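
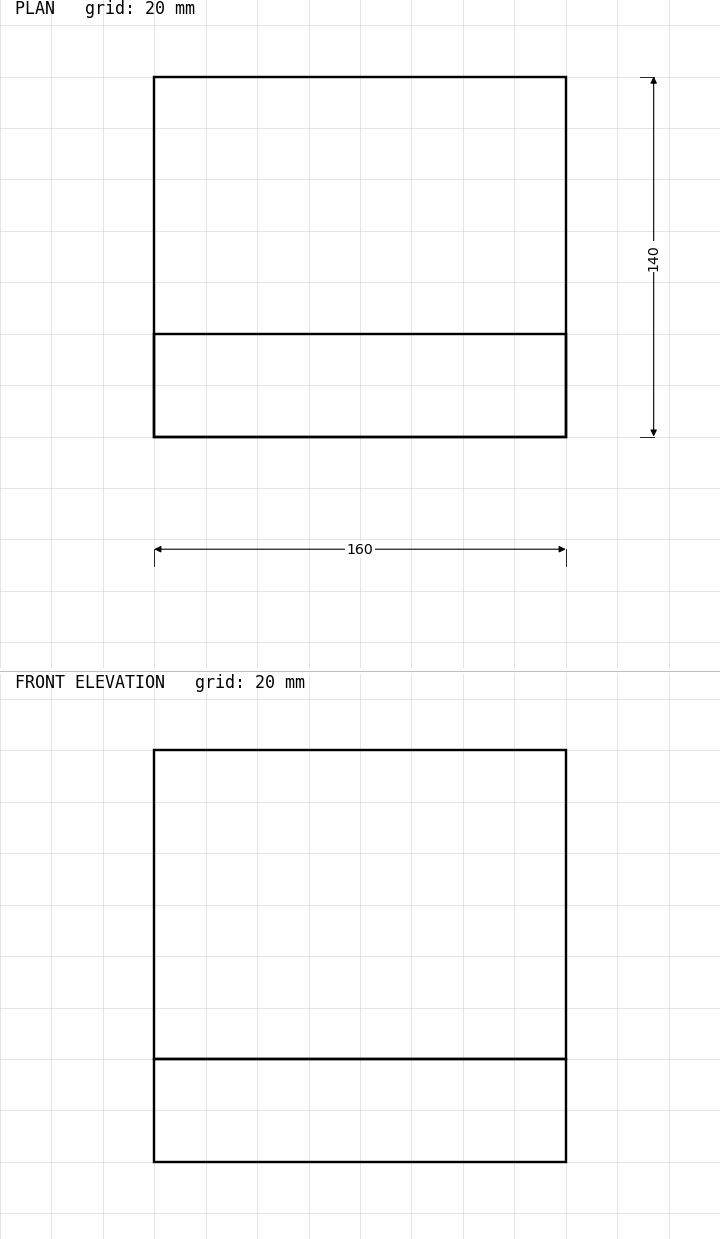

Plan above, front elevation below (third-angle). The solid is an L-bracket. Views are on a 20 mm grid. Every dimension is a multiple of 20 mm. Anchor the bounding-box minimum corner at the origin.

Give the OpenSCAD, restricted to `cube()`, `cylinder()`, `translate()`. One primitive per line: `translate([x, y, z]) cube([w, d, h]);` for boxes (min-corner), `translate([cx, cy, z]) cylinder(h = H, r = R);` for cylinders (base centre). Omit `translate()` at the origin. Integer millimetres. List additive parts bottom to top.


cube([160, 140, 40]);
translate([0, 0, 40]) cube([160, 40, 120]);


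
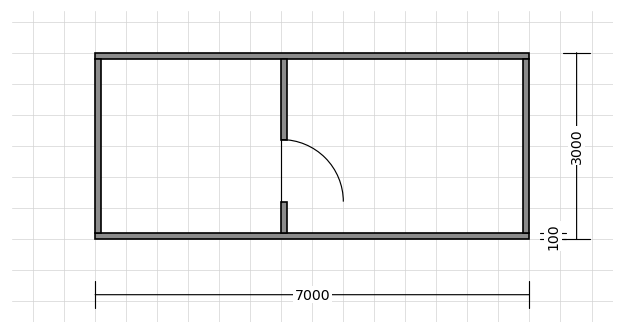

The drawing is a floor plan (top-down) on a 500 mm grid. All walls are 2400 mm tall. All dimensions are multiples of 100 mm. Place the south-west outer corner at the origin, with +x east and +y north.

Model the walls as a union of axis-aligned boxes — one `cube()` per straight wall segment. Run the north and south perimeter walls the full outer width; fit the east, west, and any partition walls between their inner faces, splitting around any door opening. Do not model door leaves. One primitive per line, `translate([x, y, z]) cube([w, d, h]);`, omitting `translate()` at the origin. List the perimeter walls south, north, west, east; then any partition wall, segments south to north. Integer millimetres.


cube([7000, 100, 2400]);
translate([0, 2900, 0]) cube([7000, 100, 2400]);
translate([0, 100, 0]) cube([100, 2800, 2400]);
translate([6900, 100, 0]) cube([100, 2800, 2400]);
translate([3000, 100, 0]) cube([100, 500, 2400]);
translate([3000, 1600, 0]) cube([100, 1300, 2400]);


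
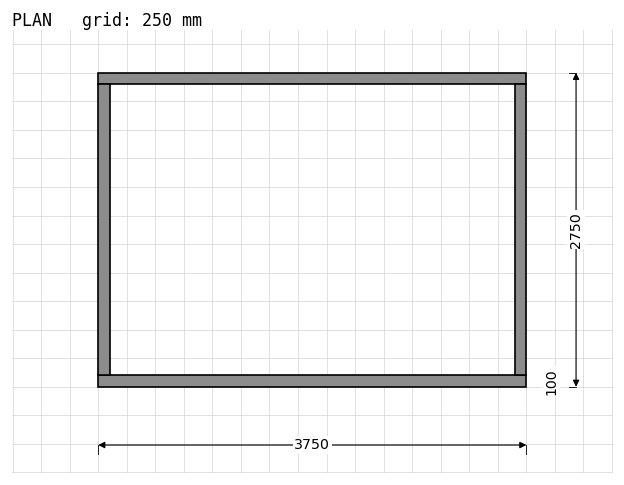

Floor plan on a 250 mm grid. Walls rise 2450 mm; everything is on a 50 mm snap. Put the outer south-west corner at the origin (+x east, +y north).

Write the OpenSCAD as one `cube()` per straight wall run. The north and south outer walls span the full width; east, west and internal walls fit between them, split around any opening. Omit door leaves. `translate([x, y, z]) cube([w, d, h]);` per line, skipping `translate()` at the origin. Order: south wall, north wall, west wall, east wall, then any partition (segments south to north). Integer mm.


cube([3750, 100, 2450]);
translate([0, 2650, 0]) cube([3750, 100, 2450]);
translate([0, 100, 0]) cube([100, 2550, 2450]);
translate([3650, 100, 0]) cube([100, 2550, 2450]);


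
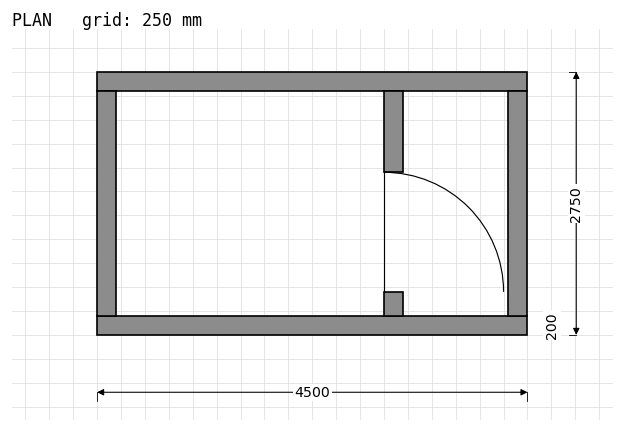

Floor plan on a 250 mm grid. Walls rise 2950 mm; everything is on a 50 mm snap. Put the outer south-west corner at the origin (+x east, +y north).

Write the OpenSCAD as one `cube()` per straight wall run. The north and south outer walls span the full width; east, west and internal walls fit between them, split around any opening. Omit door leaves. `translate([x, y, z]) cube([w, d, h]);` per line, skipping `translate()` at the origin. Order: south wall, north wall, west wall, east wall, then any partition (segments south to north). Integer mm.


cube([4500, 200, 2950]);
translate([0, 2550, 0]) cube([4500, 200, 2950]);
translate([0, 200, 0]) cube([200, 2350, 2950]);
translate([4300, 200, 0]) cube([200, 2350, 2950]);
translate([3000, 200, 0]) cube([200, 250, 2950]);
translate([3000, 1700, 0]) cube([200, 850, 2950]);


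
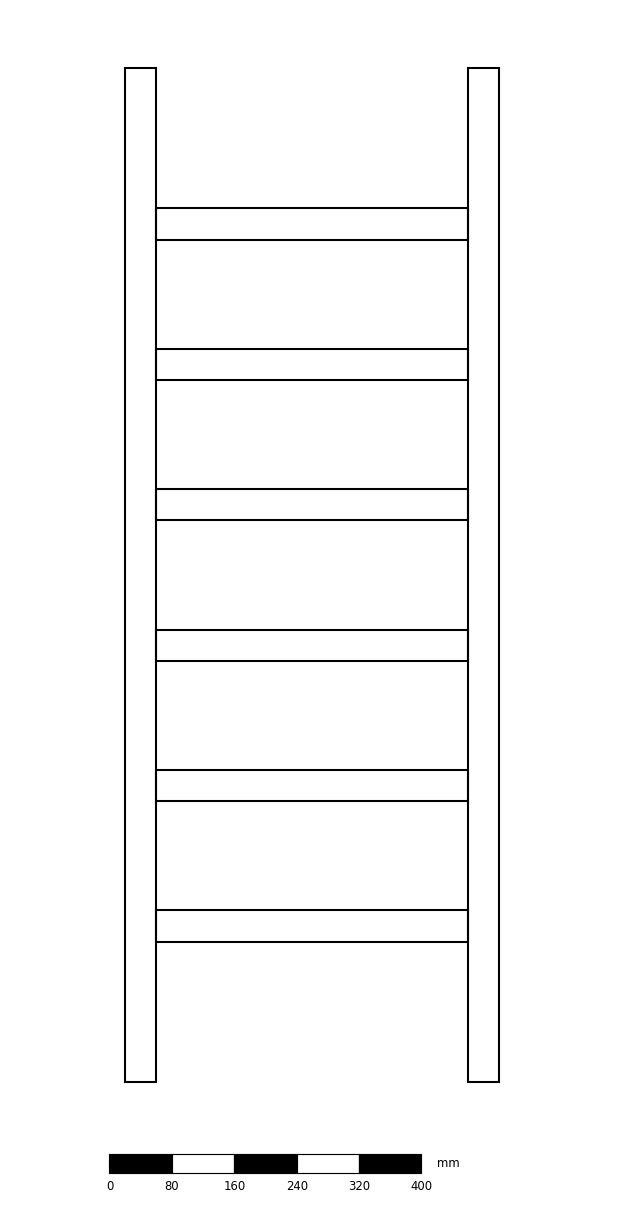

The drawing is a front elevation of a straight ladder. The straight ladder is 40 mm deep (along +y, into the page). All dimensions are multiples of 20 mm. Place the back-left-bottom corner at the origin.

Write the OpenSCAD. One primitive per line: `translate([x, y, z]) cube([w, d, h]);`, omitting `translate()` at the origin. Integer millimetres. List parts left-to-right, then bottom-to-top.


cube([40, 40, 1300]);
translate([40, 0, 180]) cube([400, 40, 40]);
translate([40, 0, 360]) cube([400, 40, 40]);
translate([40, 0, 540]) cube([400, 40, 40]);
translate([40, 0, 720]) cube([400, 40, 40]);
translate([40, 0, 900]) cube([400, 40, 40]);
translate([40, 0, 1080]) cube([400, 40, 40]);
translate([440, 0, 0]) cube([40, 40, 1300]);


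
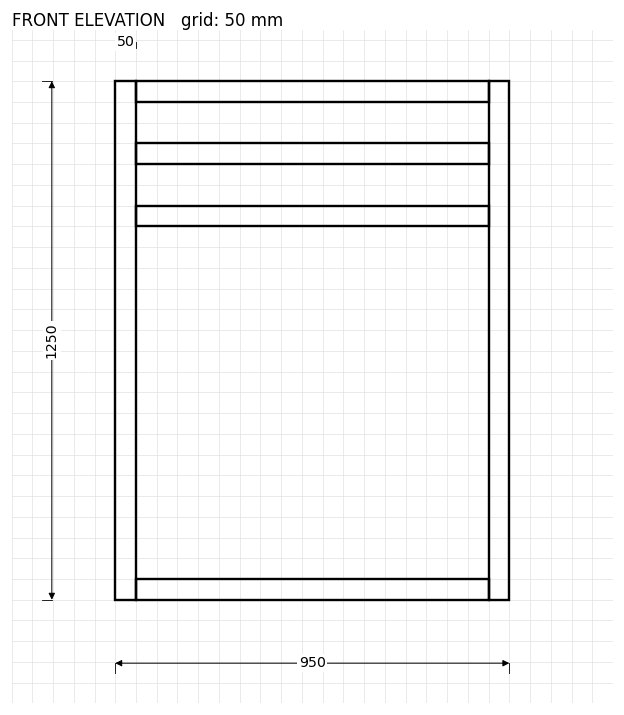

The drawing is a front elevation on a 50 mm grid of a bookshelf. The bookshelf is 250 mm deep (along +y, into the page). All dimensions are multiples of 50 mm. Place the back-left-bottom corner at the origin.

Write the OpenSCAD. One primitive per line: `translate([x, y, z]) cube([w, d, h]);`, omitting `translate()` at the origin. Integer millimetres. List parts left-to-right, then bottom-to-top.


cube([50, 250, 1250]);
translate([50, 0, 0]) cube([850, 250, 50]);
translate([50, 0, 900]) cube([850, 250, 50]);
translate([50, 0, 1050]) cube([850, 250, 50]);
translate([50, 0, 1200]) cube([850, 250, 50]);
translate([900, 0, 0]) cube([50, 250, 1250]);


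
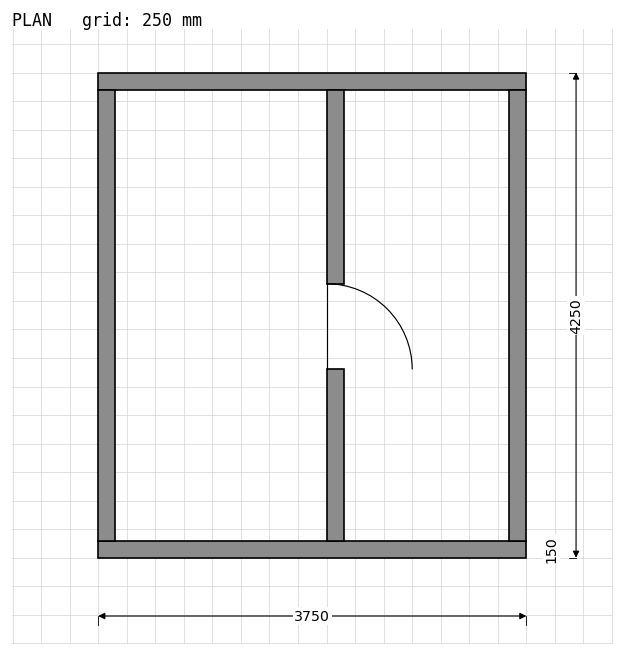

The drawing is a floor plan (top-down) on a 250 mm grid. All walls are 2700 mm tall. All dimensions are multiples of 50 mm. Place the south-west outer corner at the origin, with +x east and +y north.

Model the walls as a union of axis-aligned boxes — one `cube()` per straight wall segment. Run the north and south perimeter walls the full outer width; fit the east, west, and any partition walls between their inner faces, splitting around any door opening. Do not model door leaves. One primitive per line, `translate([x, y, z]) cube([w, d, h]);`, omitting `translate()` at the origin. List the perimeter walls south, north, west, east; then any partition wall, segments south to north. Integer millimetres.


cube([3750, 150, 2700]);
translate([0, 4100, 0]) cube([3750, 150, 2700]);
translate([0, 150, 0]) cube([150, 3950, 2700]);
translate([3600, 150, 0]) cube([150, 3950, 2700]);
translate([2000, 150, 0]) cube([150, 1500, 2700]);
translate([2000, 2400, 0]) cube([150, 1700, 2700]);


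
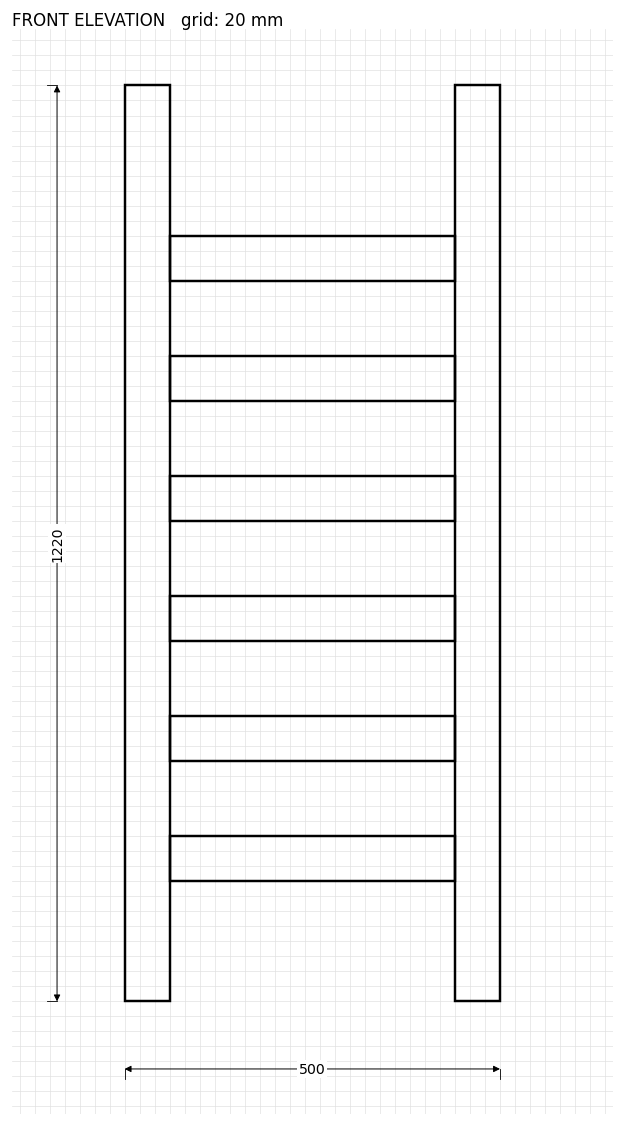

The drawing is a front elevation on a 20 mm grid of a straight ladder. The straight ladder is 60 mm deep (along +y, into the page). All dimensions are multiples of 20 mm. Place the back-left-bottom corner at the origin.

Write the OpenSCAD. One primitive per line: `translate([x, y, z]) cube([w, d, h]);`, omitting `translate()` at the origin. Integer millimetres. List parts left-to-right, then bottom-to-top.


cube([60, 60, 1220]);
translate([60, 0, 160]) cube([380, 60, 60]);
translate([60, 0, 320]) cube([380, 60, 60]);
translate([60, 0, 480]) cube([380, 60, 60]);
translate([60, 0, 640]) cube([380, 60, 60]);
translate([60, 0, 800]) cube([380, 60, 60]);
translate([60, 0, 960]) cube([380, 60, 60]);
translate([440, 0, 0]) cube([60, 60, 1220]);


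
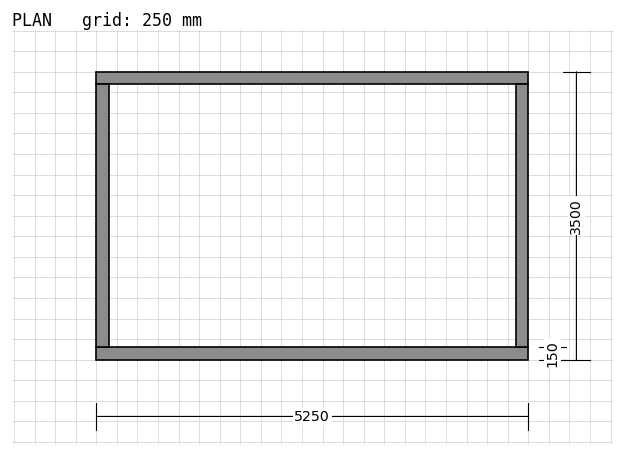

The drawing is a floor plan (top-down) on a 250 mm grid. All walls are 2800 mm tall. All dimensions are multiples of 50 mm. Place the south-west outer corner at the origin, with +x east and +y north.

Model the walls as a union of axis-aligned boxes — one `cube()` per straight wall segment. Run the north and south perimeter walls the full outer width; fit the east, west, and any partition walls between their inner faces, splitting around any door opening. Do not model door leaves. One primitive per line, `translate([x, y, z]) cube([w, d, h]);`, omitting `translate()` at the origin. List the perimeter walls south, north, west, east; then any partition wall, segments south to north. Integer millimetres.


cube([5250, 150, 2800]);
translate([0, 3350, 0]) cube([5250, 150, 2800]);
translate([0, 150, 0]) cube([150, 3200, 2800]);
translate([5100, 150, 0]) cube([150, 3200, 2800]);


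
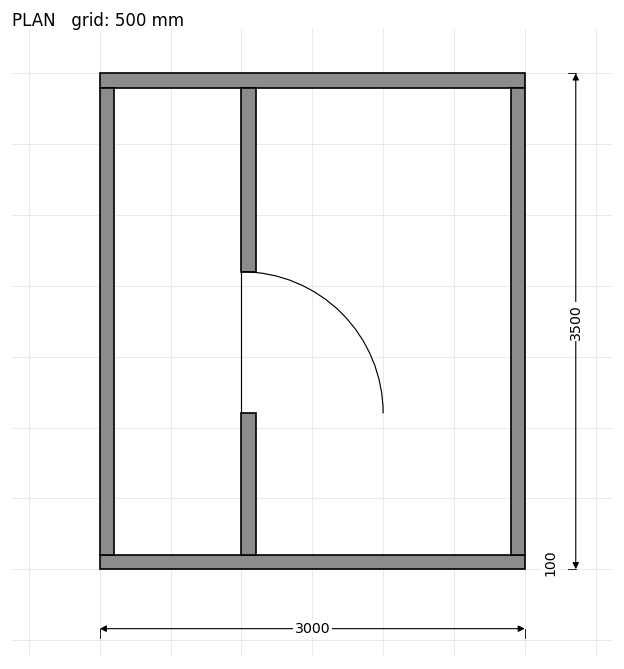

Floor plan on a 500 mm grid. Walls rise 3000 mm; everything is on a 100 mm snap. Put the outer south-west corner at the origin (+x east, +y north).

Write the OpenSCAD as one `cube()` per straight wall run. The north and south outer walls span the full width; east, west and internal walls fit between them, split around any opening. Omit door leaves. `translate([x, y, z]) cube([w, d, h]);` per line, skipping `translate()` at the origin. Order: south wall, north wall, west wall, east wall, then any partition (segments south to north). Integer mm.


cube([3000, 100, 3000]);
translate([0, 3400, 0]) cube([3000, 100, 3000]);
translate([0, 100, 0]) cube([100, 3300, 3000]);
translate([2900, 100, 0]) cube([100, 3300, 3000]);
translate([1000, 100, 0]) cube([100, 1000, 3000]);
translate([1000, 2100, 0]) cube([100, 1300, 3000]);


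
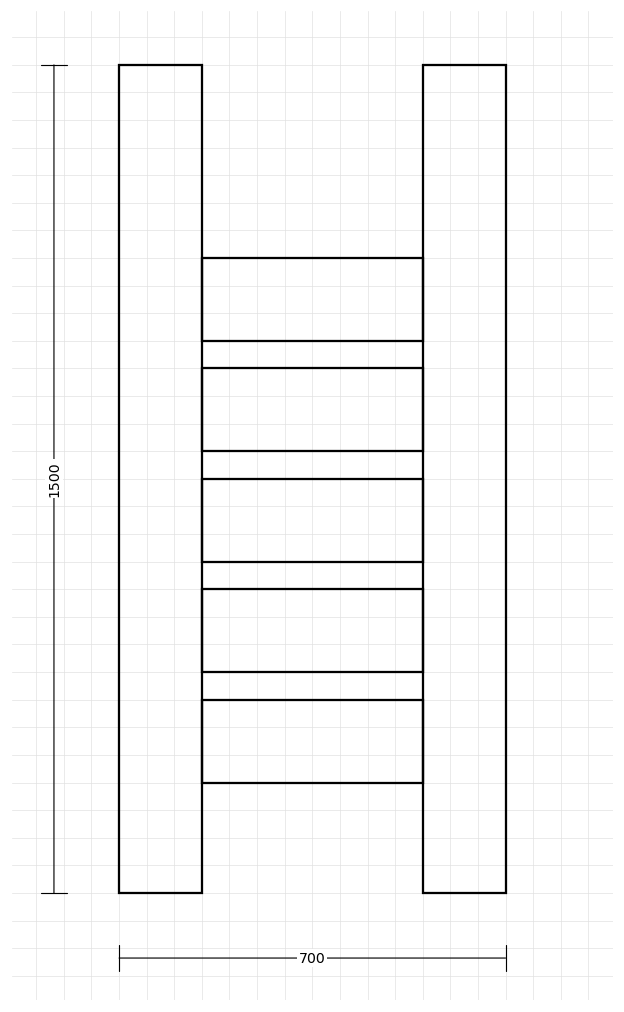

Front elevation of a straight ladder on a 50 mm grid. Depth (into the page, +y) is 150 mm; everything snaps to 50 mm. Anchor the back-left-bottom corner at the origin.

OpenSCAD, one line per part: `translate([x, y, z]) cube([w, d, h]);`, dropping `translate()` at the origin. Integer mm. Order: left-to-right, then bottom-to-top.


cube([150, 150, 1500]);
translate([150, 0, 200]) cube([400, 150, 150]);
translate([150, 0, 400]) cube([400, 150, 150]);
translate([150, 0, 600]) cube([400, 150, 150]);
translate([150, 0, 800]) cube([400, 150, 150]);
translate([150, 0, 1000]) cube([400, 150, 150]);
translate([550, 0, 0]) cube([150, 150, 1500]);


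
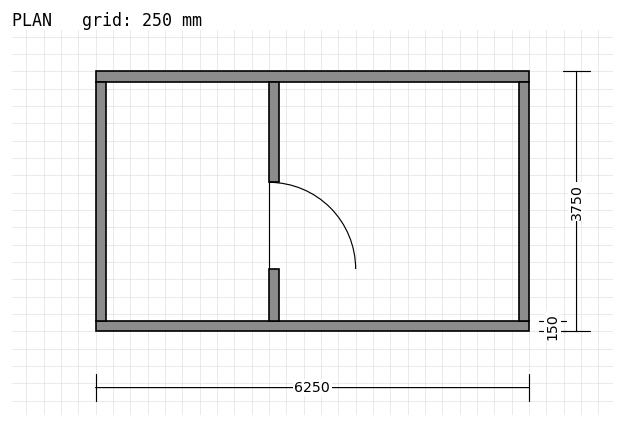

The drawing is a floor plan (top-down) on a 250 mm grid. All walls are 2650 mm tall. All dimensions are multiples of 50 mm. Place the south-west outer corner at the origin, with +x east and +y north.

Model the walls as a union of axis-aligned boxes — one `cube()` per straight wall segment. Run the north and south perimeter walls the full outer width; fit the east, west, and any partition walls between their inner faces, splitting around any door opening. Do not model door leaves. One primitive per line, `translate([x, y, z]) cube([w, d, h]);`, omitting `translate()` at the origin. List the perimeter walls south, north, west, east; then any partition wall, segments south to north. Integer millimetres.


cube([6250, 150, 2650]);
translate([0, 3600, 0]) cube([6250, 150, 2650]);
translate([0, 150, 0]) cube([150, 3450, 2650]);
translate([6100, 150, 0]) cube([150, 3450, 2650]);
translate([2500, 150, 0]) cube([150, 750, 2650]);
translate([2500, 2150, 0]) cube([150, 1450, 2650]);


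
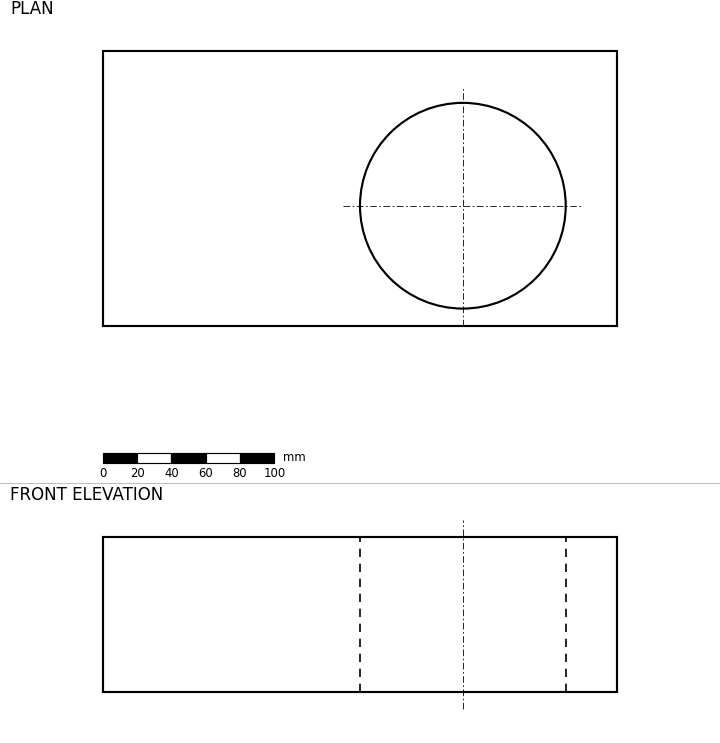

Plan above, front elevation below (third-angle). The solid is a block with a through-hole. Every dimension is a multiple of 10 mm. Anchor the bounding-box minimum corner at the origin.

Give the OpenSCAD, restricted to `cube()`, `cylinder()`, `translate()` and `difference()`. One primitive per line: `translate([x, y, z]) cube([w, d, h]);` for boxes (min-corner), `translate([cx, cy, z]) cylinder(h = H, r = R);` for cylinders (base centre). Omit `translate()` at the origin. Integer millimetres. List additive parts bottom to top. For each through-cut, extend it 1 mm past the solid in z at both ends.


difference() {
  cube([300, 160, 90]);
  translate([210, 70, -1]) cylinder(h = 92, r = 60);
}


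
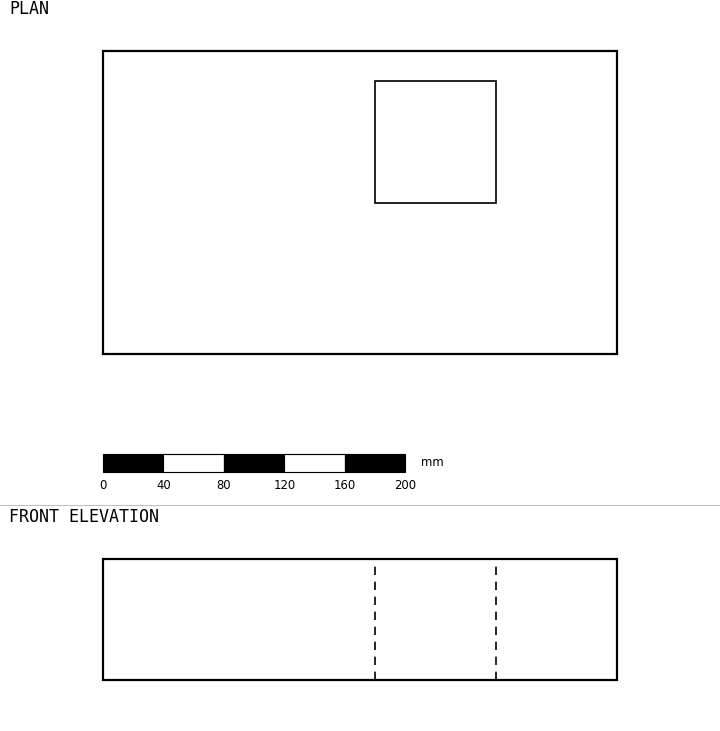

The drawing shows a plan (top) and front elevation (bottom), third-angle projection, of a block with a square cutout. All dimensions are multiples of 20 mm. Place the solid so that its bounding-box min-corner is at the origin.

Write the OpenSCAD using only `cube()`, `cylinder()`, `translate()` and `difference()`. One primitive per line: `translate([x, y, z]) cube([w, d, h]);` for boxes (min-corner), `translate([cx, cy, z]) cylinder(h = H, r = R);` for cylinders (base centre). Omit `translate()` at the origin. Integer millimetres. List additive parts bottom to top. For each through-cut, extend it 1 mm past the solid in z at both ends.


difference() {
  cube([340, 200, 80]);
  translate([180, 100, -1]) cube([80, 80, 82]);
}


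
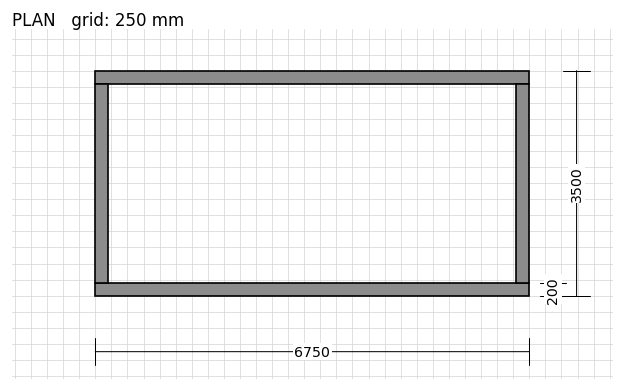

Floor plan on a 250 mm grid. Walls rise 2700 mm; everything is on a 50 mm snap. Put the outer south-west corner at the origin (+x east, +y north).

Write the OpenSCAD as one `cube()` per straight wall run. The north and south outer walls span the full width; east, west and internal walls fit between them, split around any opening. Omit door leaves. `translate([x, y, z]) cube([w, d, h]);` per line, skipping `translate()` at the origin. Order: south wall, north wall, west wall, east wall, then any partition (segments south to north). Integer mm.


cube([6750, 200, 2700]);
translate([0, 3300, 0]) cube([6750, 200, 2700]);
translate([0, 200, 0]) cube([200, 3100, 2700]);
translate([6550, 200, 0]) cube([200, 3100, 2700]);


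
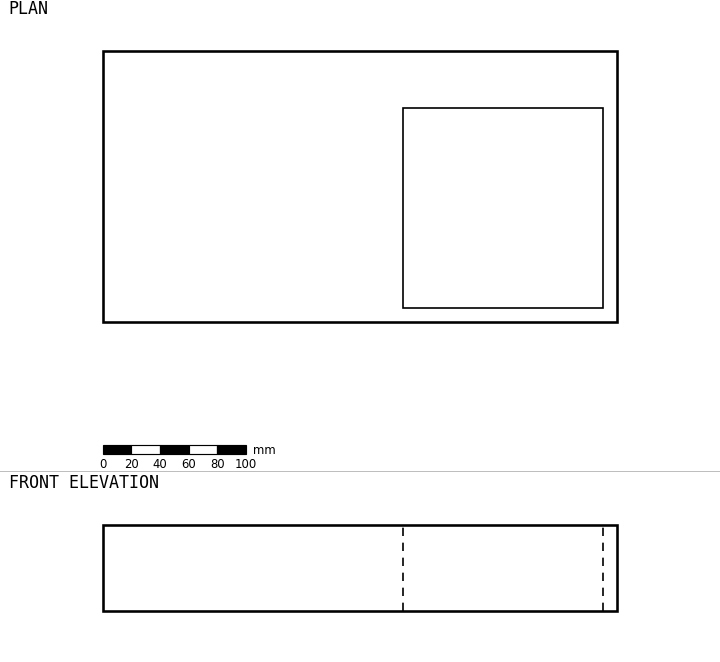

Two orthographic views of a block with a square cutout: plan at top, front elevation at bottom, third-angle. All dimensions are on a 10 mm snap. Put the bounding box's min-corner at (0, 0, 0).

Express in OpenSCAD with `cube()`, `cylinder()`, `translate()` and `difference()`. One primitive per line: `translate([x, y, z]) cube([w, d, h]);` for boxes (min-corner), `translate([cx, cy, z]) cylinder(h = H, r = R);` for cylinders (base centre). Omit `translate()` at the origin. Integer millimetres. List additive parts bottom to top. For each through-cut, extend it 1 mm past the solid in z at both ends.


difference() {
  cube([360, 190, 60]);
  translate([210, 10, -1]) cube([140, 140, 62]);
}


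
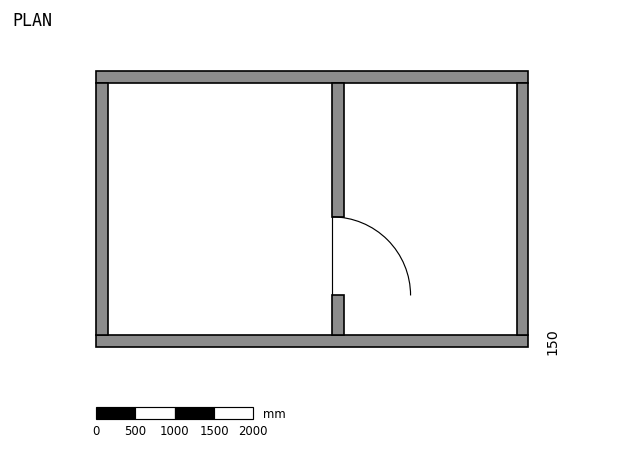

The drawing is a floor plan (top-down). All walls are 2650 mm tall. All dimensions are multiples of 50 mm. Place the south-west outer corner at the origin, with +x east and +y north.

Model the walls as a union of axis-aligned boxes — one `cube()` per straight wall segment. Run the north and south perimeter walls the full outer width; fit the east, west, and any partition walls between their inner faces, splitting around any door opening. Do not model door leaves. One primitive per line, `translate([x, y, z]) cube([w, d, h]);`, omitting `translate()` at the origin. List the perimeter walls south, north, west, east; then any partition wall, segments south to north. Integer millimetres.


cube([5500, 150, 2650]);
translate([0, 3350, 0]) cube([5500, 150, 2650]);
translate([0, 150, 0]) cube([150, 3200, 2650]);
translate([5350, 150, 0]) cube([150, 3200, 2650]);
translate([3000, 150, 0]) cube([150, 500, 2650]);
translate([3000, 1650, 0]) cube([150, 1700, 2650]);


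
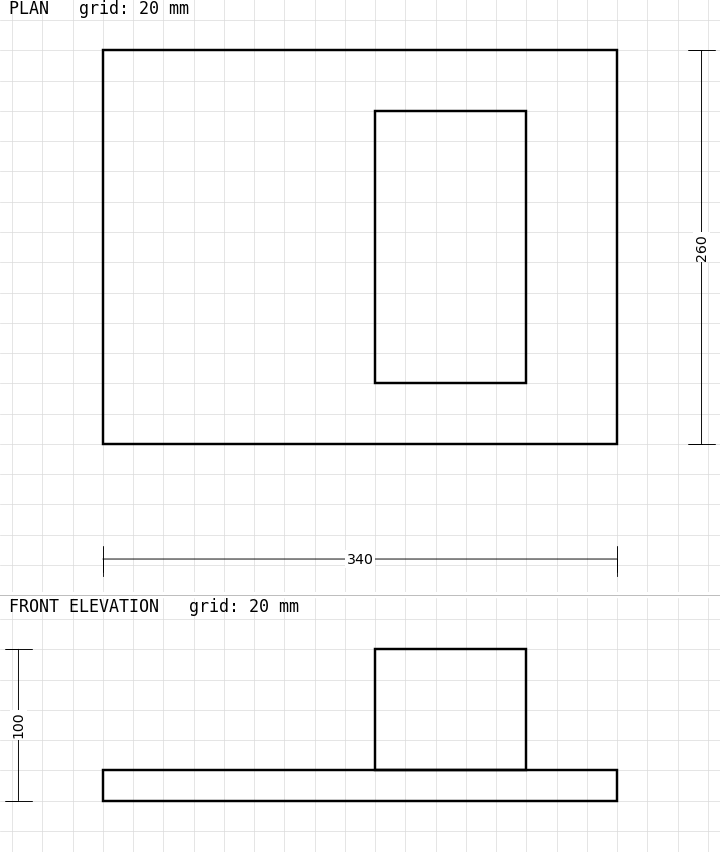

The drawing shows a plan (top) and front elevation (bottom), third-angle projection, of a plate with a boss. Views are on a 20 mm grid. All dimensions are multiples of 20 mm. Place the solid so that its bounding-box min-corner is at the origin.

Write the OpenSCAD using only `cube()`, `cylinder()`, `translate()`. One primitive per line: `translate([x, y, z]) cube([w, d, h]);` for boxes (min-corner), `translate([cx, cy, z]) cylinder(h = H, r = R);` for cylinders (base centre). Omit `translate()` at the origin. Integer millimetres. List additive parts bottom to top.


cube([340, 260, 20]);
translate([180, 40, 20]) cube([100, 180, 80]);


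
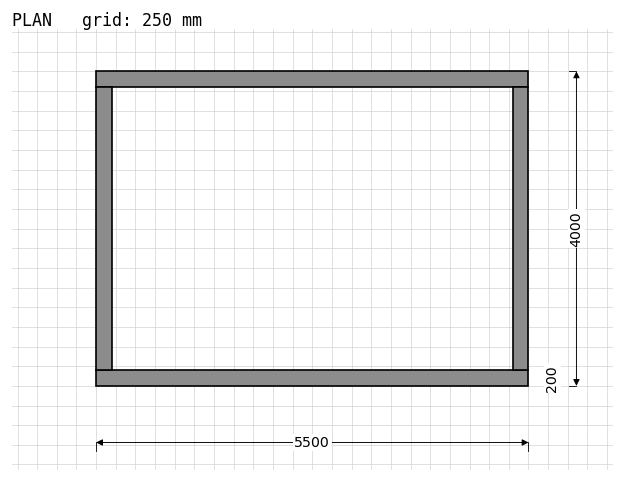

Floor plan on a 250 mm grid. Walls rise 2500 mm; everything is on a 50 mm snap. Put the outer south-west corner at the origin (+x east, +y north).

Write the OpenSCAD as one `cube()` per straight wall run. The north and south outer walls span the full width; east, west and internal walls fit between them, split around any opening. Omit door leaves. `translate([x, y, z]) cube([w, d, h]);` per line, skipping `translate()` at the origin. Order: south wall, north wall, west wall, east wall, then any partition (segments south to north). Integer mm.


cube([5500, 200, 2500]);
translate([0, 3800, 0]) cube([5500, 200, 2500]);
translate([0, 200, 0]) cube([200, 3600, 2500]);
translate([5300, 200, 0]) cube([200, 3600, 2500]);


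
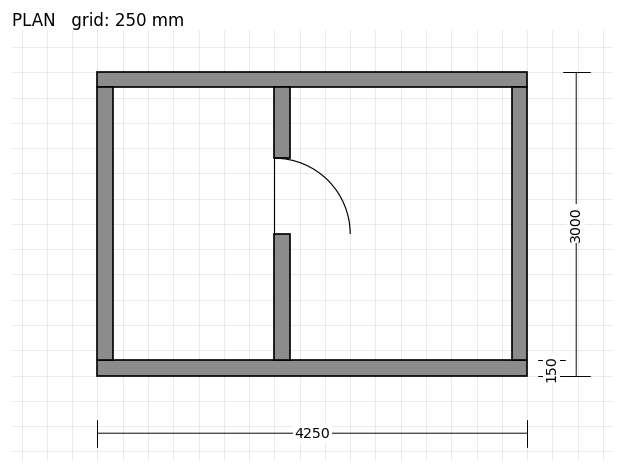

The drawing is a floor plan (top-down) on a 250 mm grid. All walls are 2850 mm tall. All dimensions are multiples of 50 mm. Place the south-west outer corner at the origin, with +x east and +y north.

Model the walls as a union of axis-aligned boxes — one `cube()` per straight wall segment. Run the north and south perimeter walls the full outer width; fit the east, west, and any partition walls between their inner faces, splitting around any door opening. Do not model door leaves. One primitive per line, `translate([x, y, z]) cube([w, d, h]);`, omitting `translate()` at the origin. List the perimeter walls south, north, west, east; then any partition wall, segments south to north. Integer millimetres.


cube([4250, 150, 2850]);
translate([0, 2850, 0]) cube([4250, 150, 2850]);
translate([0, 150, 0]) cube([150, 2700, 2850]);
translate([4100, 150, 0]) cube([150, 2700, 2850]);
translate([1750, 150, 0]) cube([150, 1250, 2850]);
translate([1750, 2150, 0]) cube([150, 700, 2850]);


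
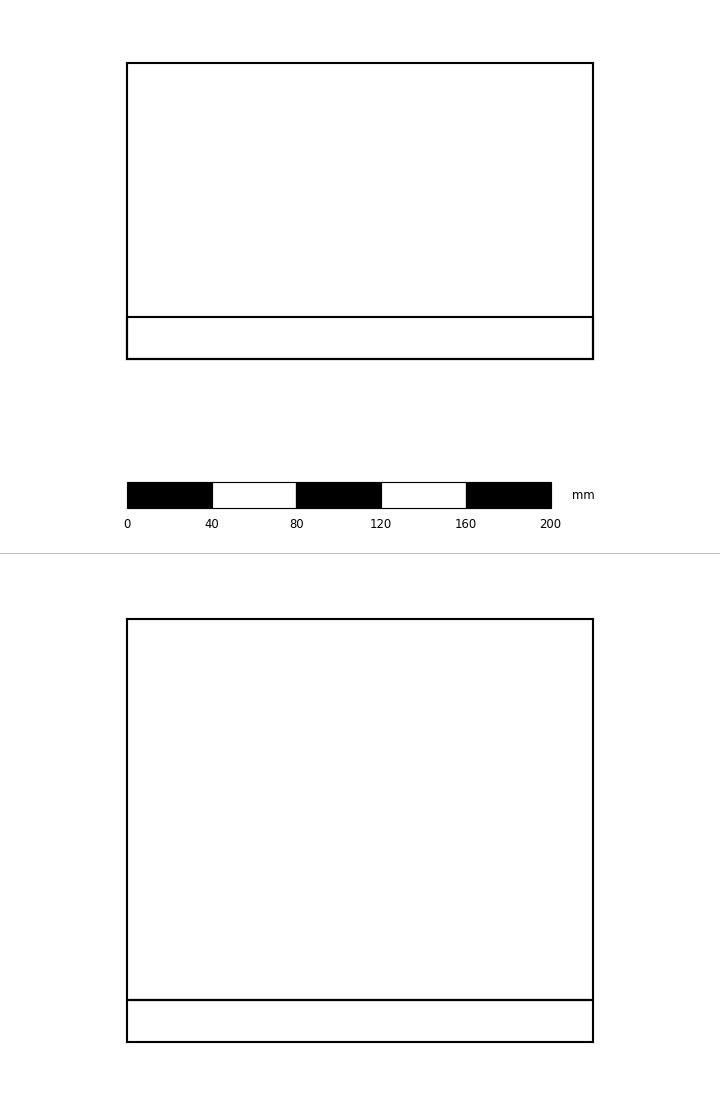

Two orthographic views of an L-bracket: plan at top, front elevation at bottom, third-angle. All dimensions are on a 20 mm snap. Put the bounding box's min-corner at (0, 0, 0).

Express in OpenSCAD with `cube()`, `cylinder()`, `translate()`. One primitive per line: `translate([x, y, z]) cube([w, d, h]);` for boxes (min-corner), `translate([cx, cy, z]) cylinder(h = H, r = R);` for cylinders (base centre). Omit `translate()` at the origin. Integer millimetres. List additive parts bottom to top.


cube([220, 140, 20]);
translate([0, 0, 20]) cube([220, 20, 180]);


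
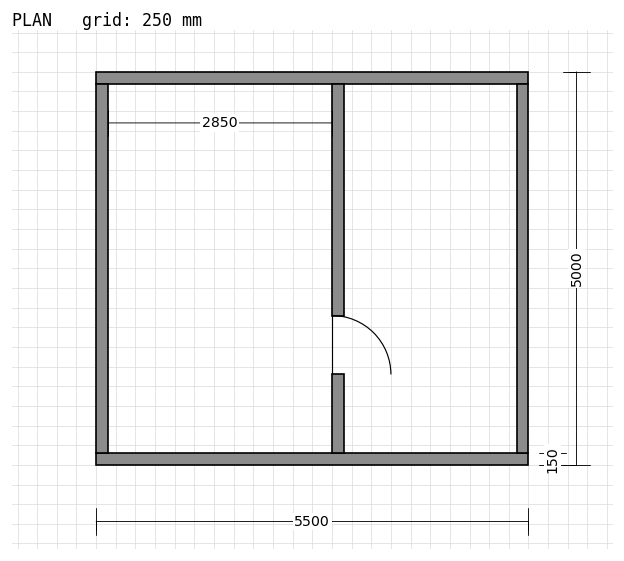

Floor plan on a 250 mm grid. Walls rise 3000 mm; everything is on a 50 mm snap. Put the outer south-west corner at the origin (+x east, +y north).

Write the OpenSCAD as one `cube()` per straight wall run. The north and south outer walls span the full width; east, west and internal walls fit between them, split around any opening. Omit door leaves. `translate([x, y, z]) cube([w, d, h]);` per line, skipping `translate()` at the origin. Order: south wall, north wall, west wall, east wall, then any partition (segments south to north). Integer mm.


cube([5500, 150, 3000]);
translate([0, 4850, 0]) cube([5500, 150, 3000]);
translate([0, 150, 0]) cube([150, 4700, 3000]);
translate([5350, 150, 0]) cube([150, 4700, 3000]);
translate([3000, 150, 0]) cube([150, 1000, 3000]);
translate([3000, 1900, 0]) cube([150, 2950, 3000]);


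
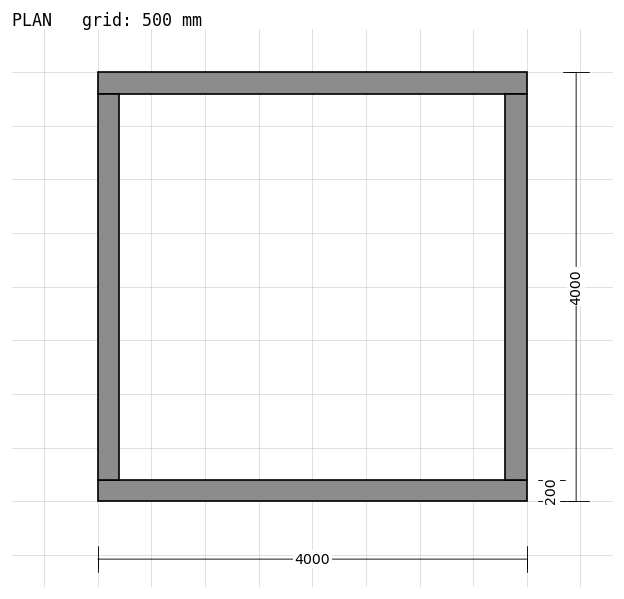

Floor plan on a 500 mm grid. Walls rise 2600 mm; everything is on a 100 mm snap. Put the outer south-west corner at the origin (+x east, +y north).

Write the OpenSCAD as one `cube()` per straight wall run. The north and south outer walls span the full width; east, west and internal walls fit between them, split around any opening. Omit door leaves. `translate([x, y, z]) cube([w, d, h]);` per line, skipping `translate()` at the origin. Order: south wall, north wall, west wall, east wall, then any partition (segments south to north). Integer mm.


cube([4000, 200, 2600]);
translate([0, 3800, 0]) cube([4000, 200, 2600]);
translate([0, 200, 0]) cube([200, 3600, 2600]);
translate([3800, 200, 0]) cube([200, 3600, 2600]);


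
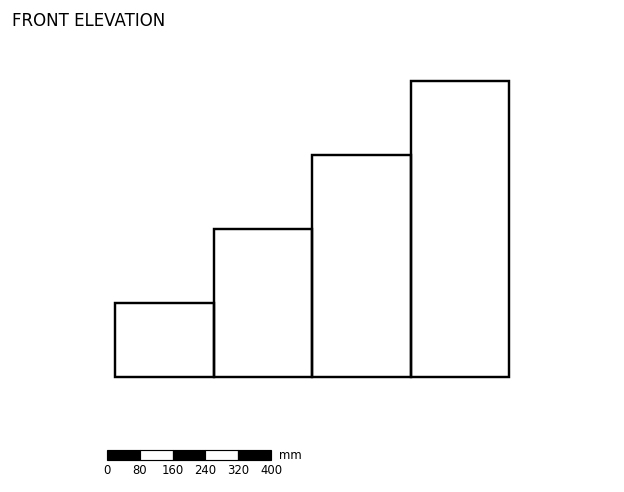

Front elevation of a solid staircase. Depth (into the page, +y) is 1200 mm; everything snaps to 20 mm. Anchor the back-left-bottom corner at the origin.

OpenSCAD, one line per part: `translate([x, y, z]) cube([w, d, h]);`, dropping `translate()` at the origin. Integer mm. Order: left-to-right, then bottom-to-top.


cube([240, 1200, 180]);
translate([240, 0, 0]) cube([240, 1200, 360]);
translate([480, 0, 0]) cube([240, 1200, 540]);
translate([720, 0, 0]) cube([240, 1200, 720]);


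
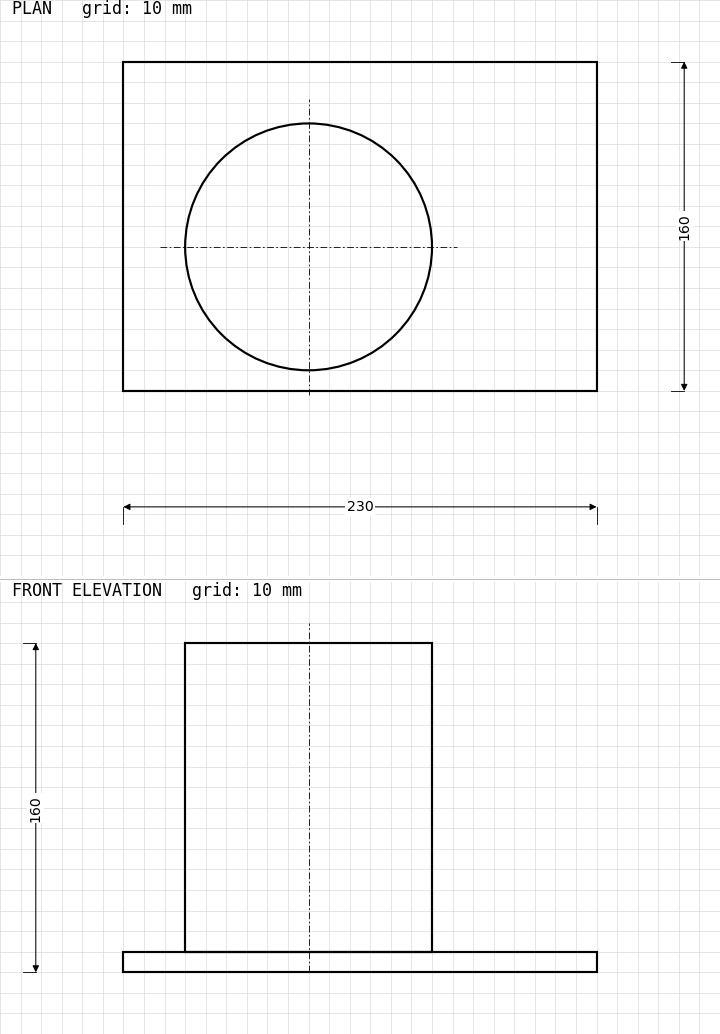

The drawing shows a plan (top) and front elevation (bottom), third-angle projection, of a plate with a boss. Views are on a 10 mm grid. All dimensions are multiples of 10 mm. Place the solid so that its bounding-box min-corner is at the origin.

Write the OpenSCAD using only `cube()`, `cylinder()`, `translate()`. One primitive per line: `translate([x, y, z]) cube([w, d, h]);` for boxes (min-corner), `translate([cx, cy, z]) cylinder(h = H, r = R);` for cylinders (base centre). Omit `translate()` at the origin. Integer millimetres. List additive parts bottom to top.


cube([230, 160, 10]);
translate([90, 70, 10]) cylinder(h = 150, r = 60);


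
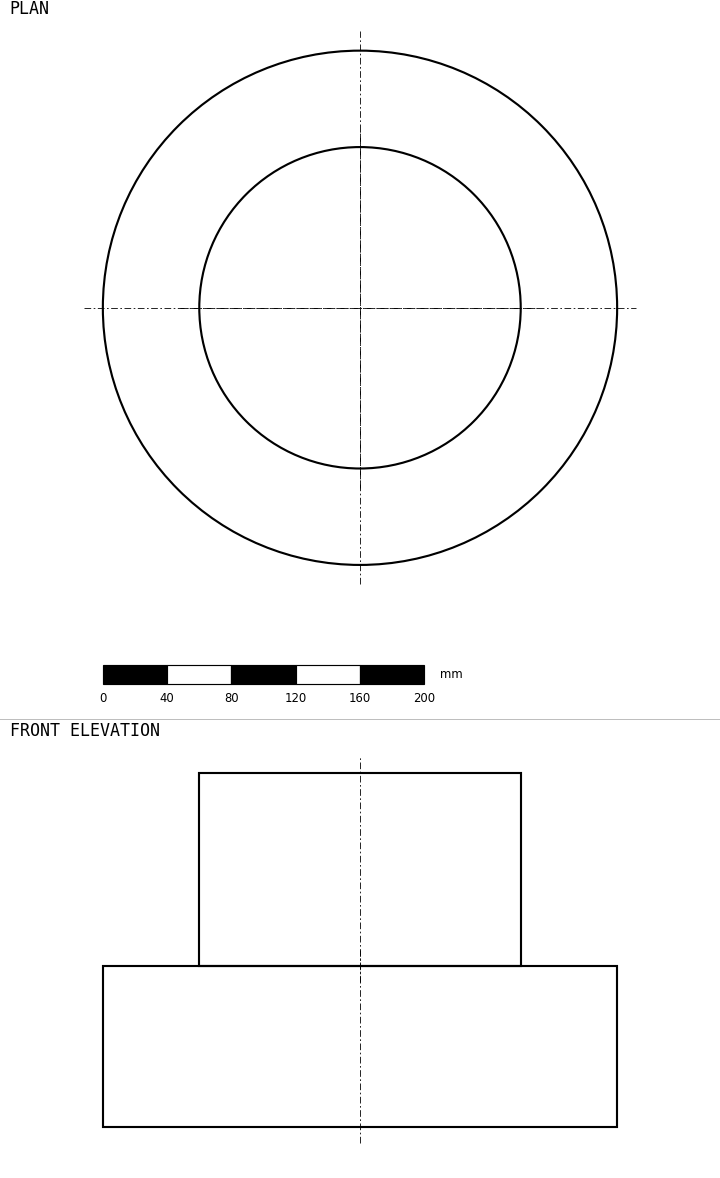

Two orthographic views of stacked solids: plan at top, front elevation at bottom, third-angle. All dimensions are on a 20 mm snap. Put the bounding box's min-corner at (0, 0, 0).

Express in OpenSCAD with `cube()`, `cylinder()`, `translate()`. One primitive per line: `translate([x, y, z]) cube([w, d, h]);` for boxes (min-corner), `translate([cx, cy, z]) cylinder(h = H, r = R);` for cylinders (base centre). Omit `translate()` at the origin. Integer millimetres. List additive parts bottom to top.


translate([160, 160, 0]) cylinder(h = 100, r = 160);
translate([160, 160, 100]) cylinder(h = 120, r = 100);


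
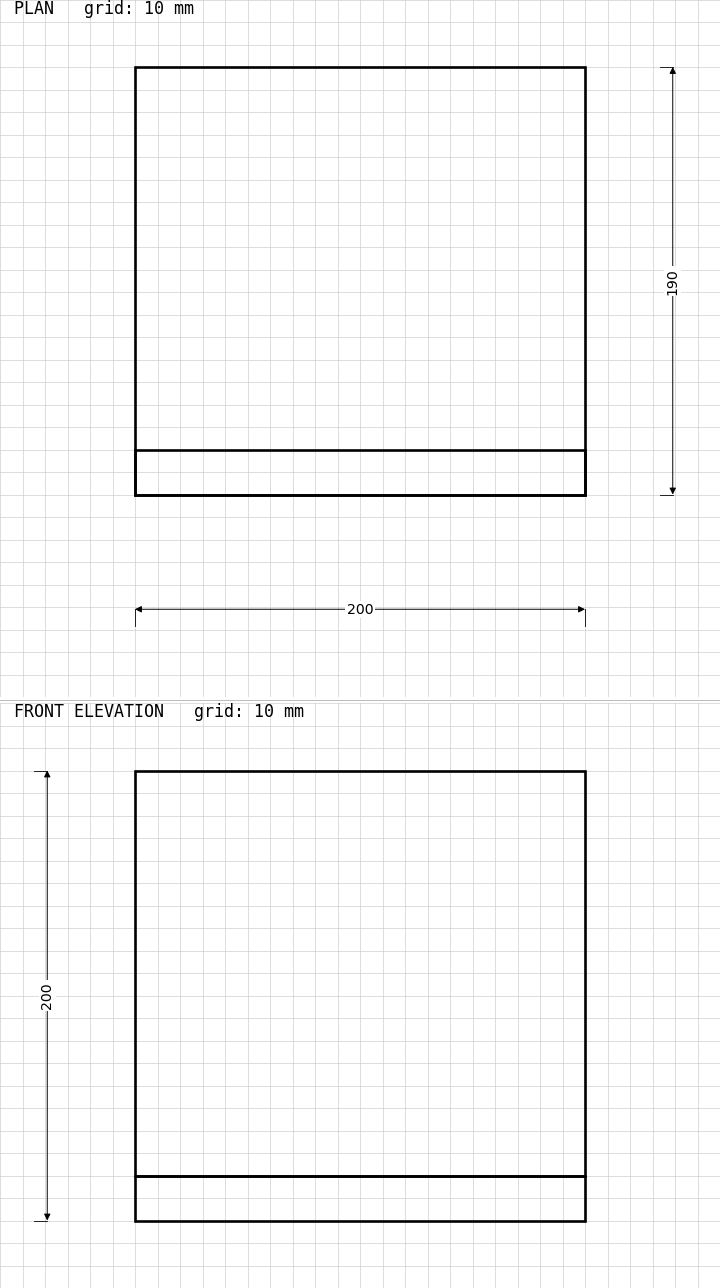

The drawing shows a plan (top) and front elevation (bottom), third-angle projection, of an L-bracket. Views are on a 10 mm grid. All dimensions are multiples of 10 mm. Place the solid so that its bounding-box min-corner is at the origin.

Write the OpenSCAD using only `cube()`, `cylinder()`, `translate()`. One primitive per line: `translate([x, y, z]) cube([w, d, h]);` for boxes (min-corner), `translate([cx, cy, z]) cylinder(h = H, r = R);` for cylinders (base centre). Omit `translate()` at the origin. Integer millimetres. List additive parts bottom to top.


cube([200, 190, 20]);
translate([0, 0, 20]) cube([200, 20, 180]);


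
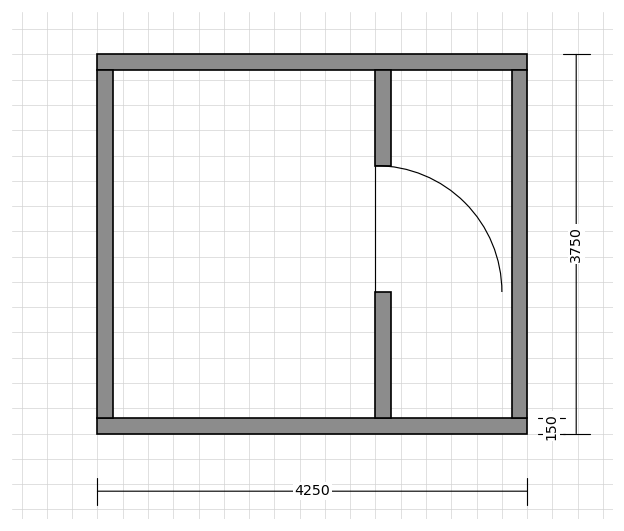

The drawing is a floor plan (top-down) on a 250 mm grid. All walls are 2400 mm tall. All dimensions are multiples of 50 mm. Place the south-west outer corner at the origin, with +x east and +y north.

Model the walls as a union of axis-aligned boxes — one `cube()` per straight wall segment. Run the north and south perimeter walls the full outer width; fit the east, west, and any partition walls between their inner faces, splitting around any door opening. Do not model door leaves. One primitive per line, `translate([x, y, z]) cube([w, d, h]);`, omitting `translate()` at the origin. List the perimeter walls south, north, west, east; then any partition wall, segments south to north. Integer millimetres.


cube([4250, 150, 2400]);
translate([0, 3600, 0]) cube([4250, 150, 2400]);
translate([0, 150, 0]) cube([150, 3450, 2400]);
translate([4100, 150, 0]) cube([150, 3450, 2400]);
translate([2750, 150, 0]) cube([150, 1250, 2400]);
translate([2750, 2650, 0]) cube([150, 950, 2400]);


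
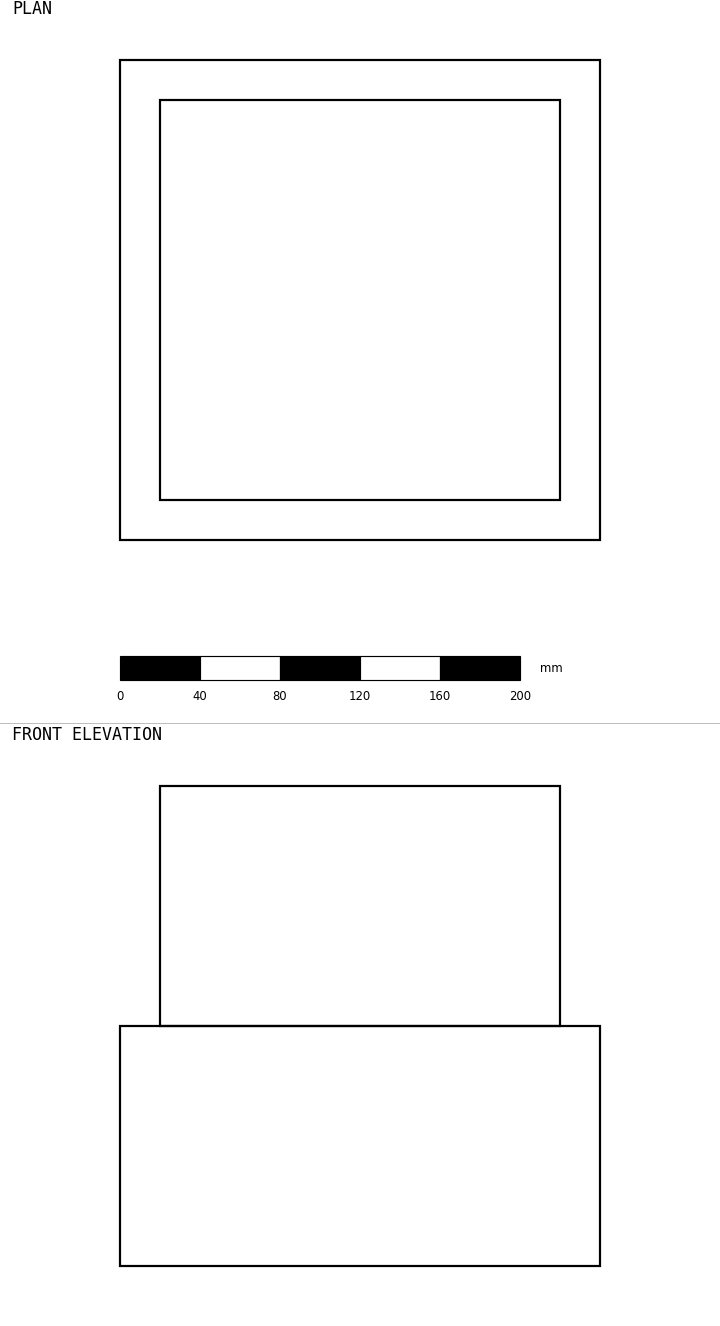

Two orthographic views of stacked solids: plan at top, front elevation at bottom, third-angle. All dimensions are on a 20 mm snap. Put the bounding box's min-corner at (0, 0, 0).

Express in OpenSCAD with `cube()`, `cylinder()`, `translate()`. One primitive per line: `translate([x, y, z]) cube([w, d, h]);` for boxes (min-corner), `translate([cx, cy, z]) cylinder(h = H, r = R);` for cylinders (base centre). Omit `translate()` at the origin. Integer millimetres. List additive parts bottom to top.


cube([240, 240, 120]);
translate([20, 20, 120]) cube([200, 200, 120]);


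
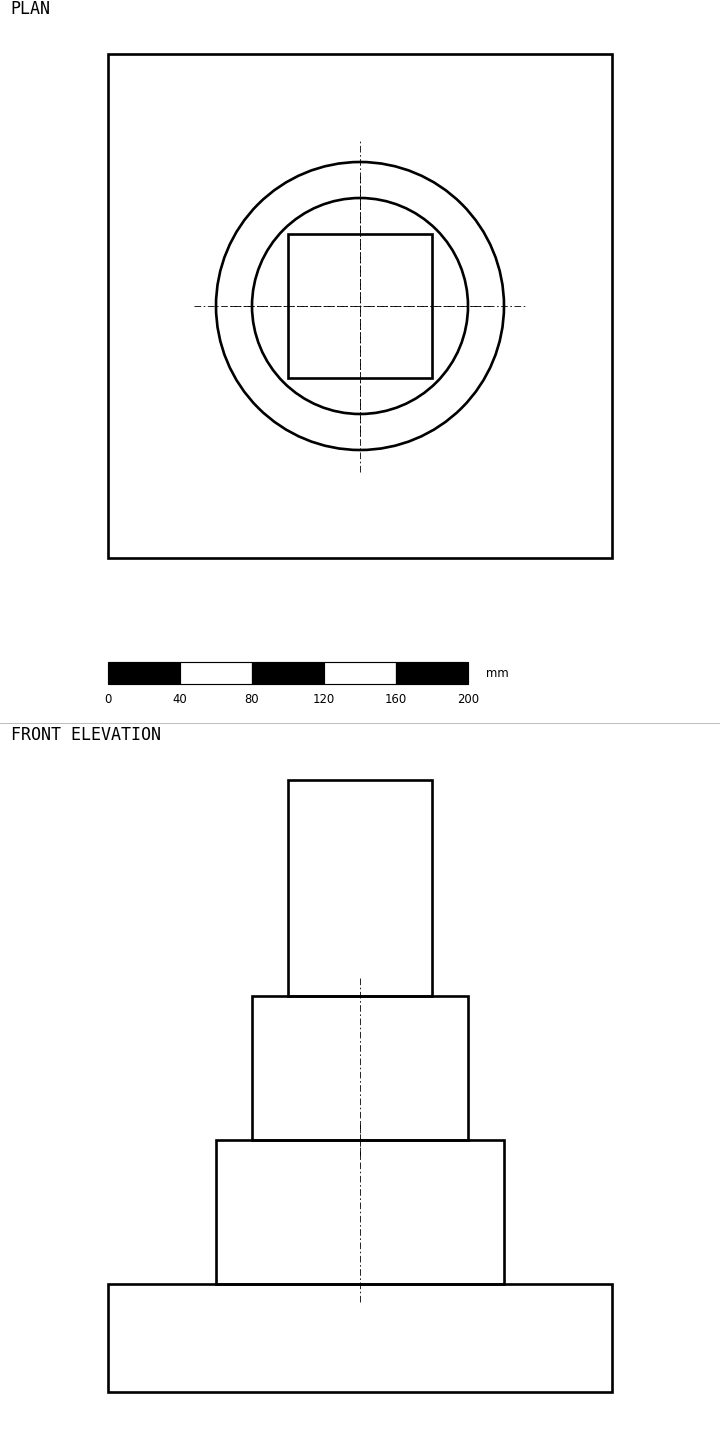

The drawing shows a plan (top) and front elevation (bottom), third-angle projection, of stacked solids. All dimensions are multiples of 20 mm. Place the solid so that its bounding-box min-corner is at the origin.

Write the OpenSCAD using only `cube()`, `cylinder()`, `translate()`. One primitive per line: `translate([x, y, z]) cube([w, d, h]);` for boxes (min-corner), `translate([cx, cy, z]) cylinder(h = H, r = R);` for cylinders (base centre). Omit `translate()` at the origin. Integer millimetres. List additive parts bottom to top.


cube([280, 280, 60]);
translate([140, 140, 60]) cylinder(h = 80, r = 80);
translate([140, 140, 140]) cylinder(h = 80, r = 60);
translate([100, 100, 220]) cube([80, 80, 120]);


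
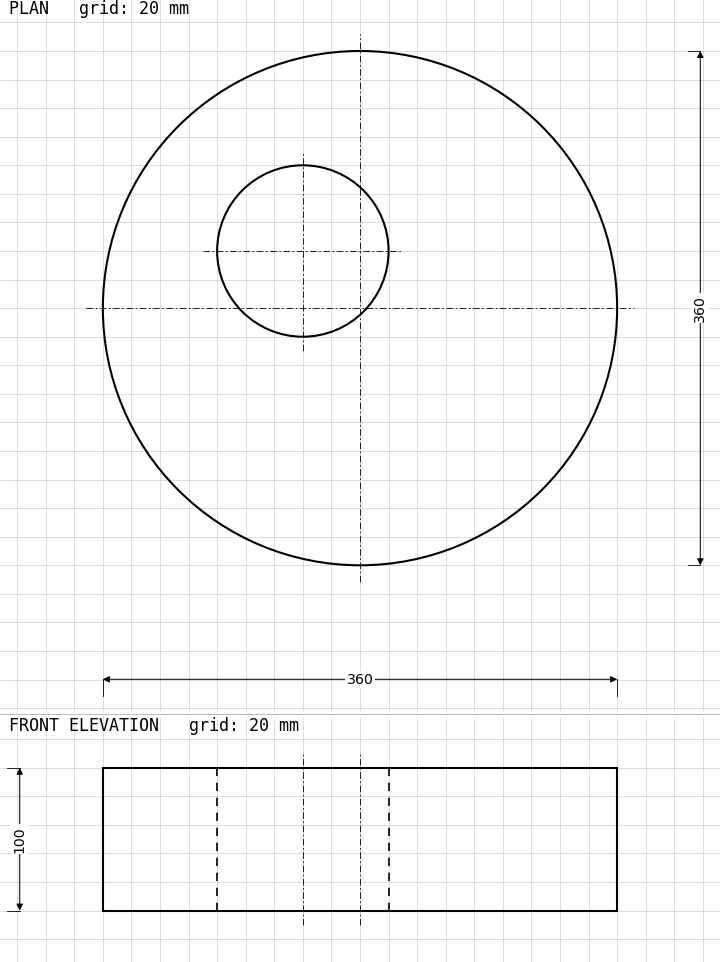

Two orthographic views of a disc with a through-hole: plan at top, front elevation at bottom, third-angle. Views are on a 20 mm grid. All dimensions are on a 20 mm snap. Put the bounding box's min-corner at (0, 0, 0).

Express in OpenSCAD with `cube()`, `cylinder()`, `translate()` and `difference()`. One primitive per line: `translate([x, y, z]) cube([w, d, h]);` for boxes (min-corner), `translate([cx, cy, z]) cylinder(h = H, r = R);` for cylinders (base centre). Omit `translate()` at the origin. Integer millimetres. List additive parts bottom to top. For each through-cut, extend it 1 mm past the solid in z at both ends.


difference() {
  translate([180, 180, 0]) cylinder(h = 100, r = 180);
  translate([140, 220, -1]) cylinder(h = 102, r = 60);
}


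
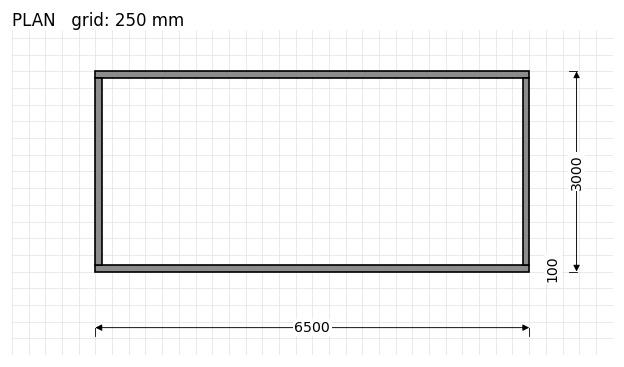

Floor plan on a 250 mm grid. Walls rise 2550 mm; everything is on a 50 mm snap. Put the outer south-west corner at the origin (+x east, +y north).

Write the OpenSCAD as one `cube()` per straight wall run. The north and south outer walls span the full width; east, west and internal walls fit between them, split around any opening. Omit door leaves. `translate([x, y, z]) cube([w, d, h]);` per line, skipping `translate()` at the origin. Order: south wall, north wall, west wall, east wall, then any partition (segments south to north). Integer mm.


cube([6500, 100, 2550]);
translate([0, 2900, 0]) cube([6500, 100, 2550]);
translate([0, 100, 0]) cube([100, 2800, 2550]);
translate([6400, 100, 0]) cube([100, 2800, 2550]);


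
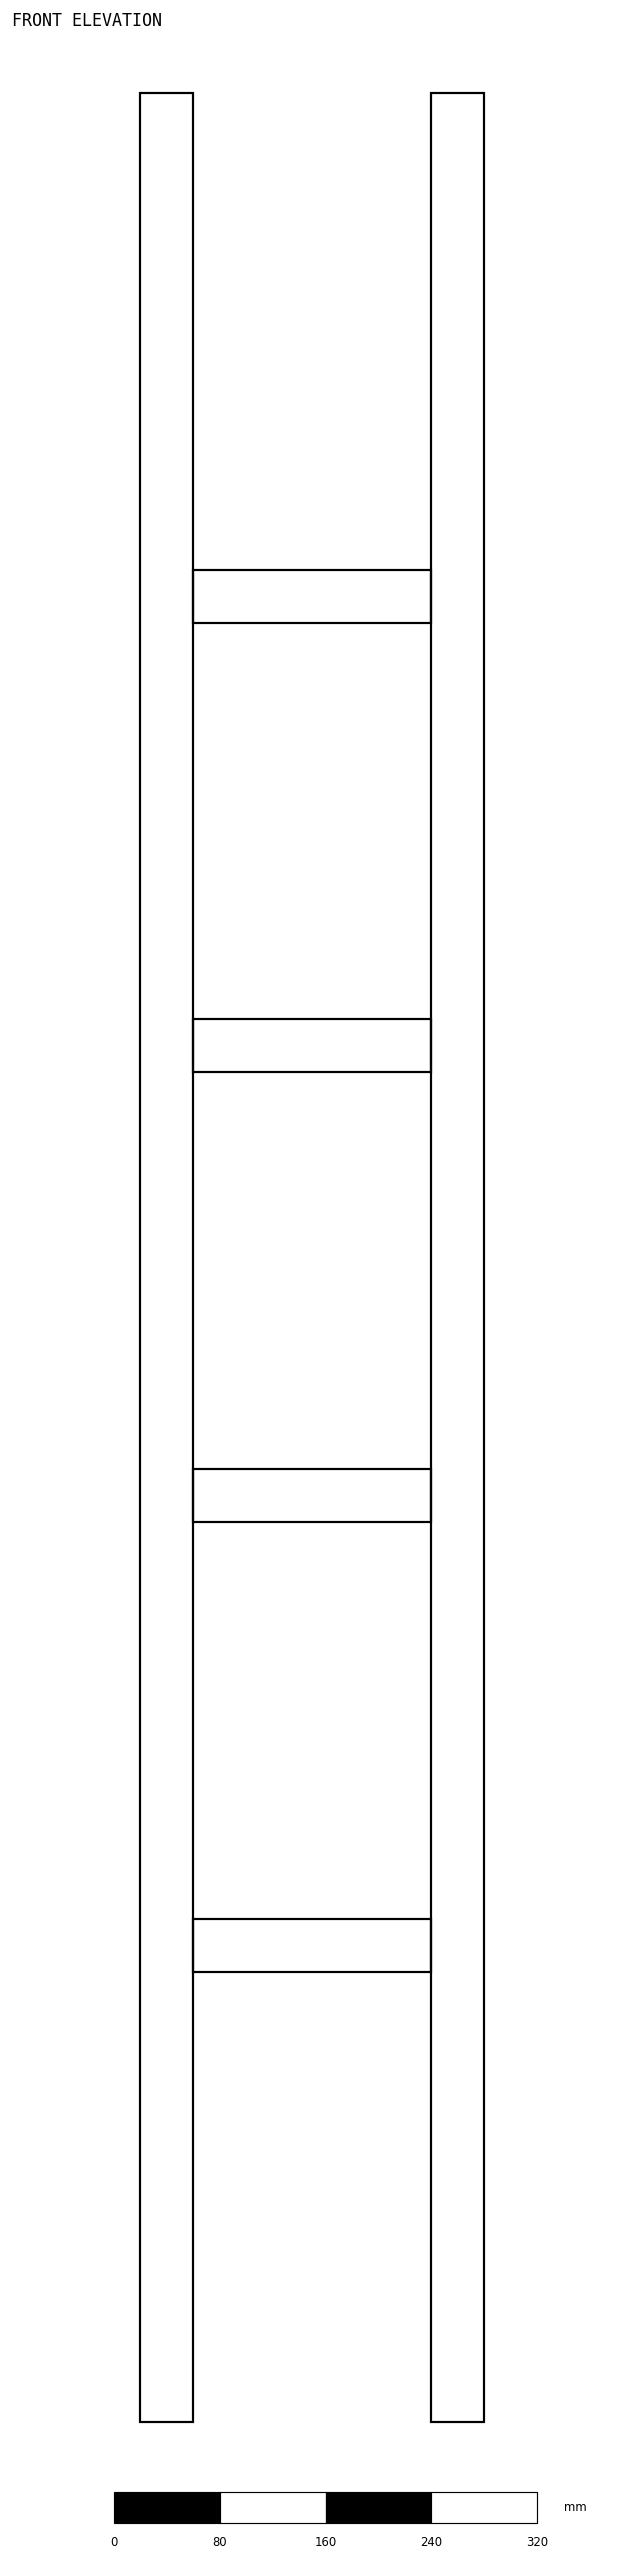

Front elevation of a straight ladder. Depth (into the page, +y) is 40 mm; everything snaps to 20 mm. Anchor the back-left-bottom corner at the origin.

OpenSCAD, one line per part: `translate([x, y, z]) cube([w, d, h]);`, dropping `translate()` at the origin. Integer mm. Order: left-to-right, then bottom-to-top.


cube([40, 40, 1760]);
translate([40, 0, 340]) cube([180, 40, 40]);
translate([40, 0, 680]) cube([180, 40, 40]);
translate([40, 0, 1020]) cube([180, 40, 40]);
translate([40, 0, 1360]) cube([180, 40, 40]);
translate([220, 0, 0]) cube([40, 40, 1760]);


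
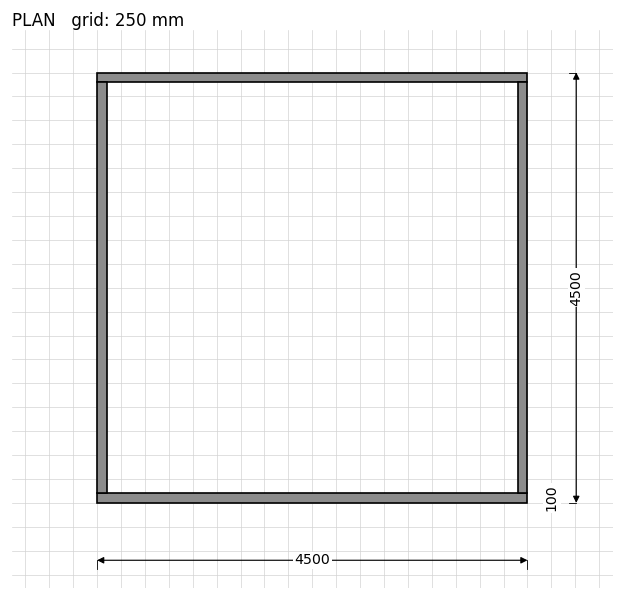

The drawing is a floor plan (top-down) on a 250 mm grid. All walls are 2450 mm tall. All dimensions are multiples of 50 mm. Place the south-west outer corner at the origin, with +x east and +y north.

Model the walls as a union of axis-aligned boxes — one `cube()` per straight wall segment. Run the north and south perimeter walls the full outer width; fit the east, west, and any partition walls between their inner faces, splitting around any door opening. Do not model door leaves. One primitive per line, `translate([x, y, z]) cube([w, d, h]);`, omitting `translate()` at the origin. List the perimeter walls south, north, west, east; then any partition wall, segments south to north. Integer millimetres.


cube([4500, 100, 2450]);
translate([0, 4400, 0]) cube([4500, 100, 2450]);
translate([0, 100, 0]) cube([100, 4300, 2450]);
translate([4400, 100, 0]) cube([100, 4300, 2450]);


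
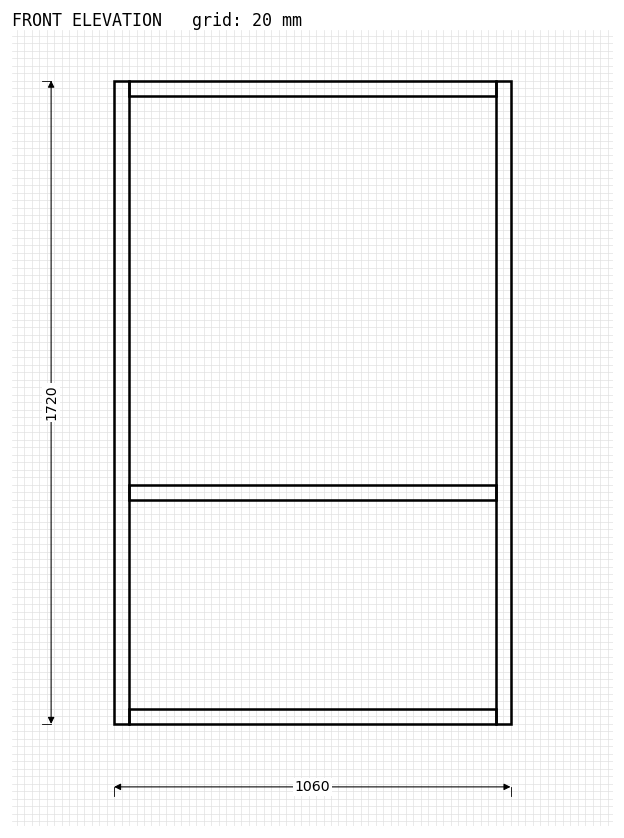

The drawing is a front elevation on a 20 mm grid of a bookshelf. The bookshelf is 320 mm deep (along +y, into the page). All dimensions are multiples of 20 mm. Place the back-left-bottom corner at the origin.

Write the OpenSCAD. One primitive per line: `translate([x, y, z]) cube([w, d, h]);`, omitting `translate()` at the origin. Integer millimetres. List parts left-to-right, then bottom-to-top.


cube([40, 320, 1720]);
translate([40, 0, 0]) cube([980, 320, 40]);
translate([40, 0, 600]) cube([980, 320, 40]);
translate([40, 0, 1680]) cube([980, 320, 40]);
translate([1020, 0, 0]) cube([40, 320, 1720]);


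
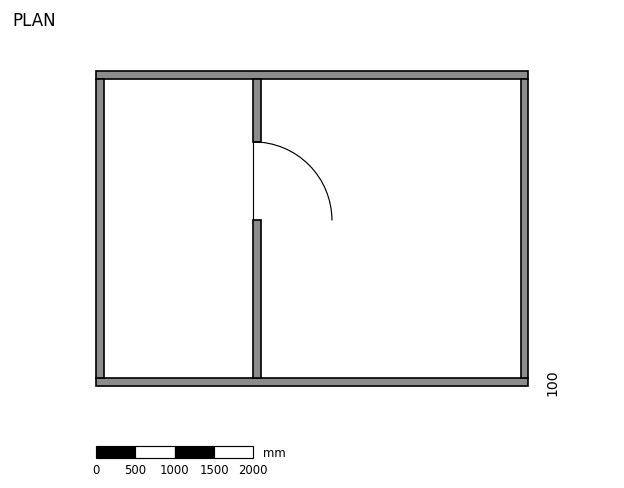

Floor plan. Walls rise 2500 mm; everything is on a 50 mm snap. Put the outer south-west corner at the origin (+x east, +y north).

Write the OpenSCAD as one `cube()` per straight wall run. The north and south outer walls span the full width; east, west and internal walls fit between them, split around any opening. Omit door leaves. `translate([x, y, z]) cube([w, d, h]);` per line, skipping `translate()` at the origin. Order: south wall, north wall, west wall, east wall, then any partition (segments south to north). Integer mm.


cube([5500, 100, 2500]);
translate([0, 3900, 0]) cube([5500, 100, 2500]);
translate([0, 100, 0]) cube([100, 3800, 2500]);
translate([5400, 100, 0]) cube([100, 3800, 2500]);
translate([2000, 100, 0]) cube([100, 2000, 2500]);
translate([2000, 3100, 0]) cube([100, 800, 2500]);


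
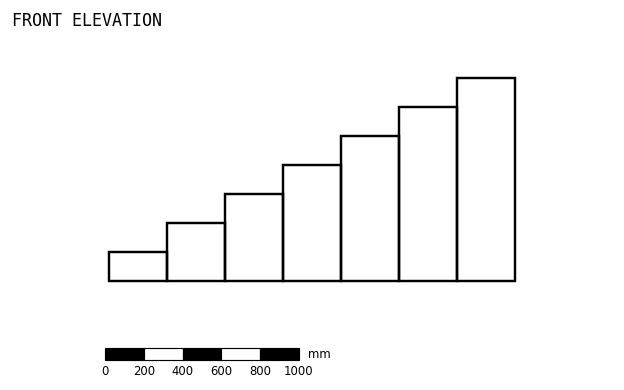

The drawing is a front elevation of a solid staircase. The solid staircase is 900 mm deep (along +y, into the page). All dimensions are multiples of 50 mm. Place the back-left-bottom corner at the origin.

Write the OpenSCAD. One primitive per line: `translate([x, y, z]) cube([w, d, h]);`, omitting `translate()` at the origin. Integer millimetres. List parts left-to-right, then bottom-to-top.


cube([300, 900, 150]);
translate([300, 0, 0]) cube([300, 900, 300]);
translate([600, 0, 0]) cube([300, 900, 450]);
translate([900, 0, 0]) cube([300, 900, 600]);
translate([1200, 0, 0]) cube([300, 900, 750]);
translate([1500, 0, 0]) cube([300, 900, 900]);
translate([1800, 0, 0]) cube([300, 900, 1050]);


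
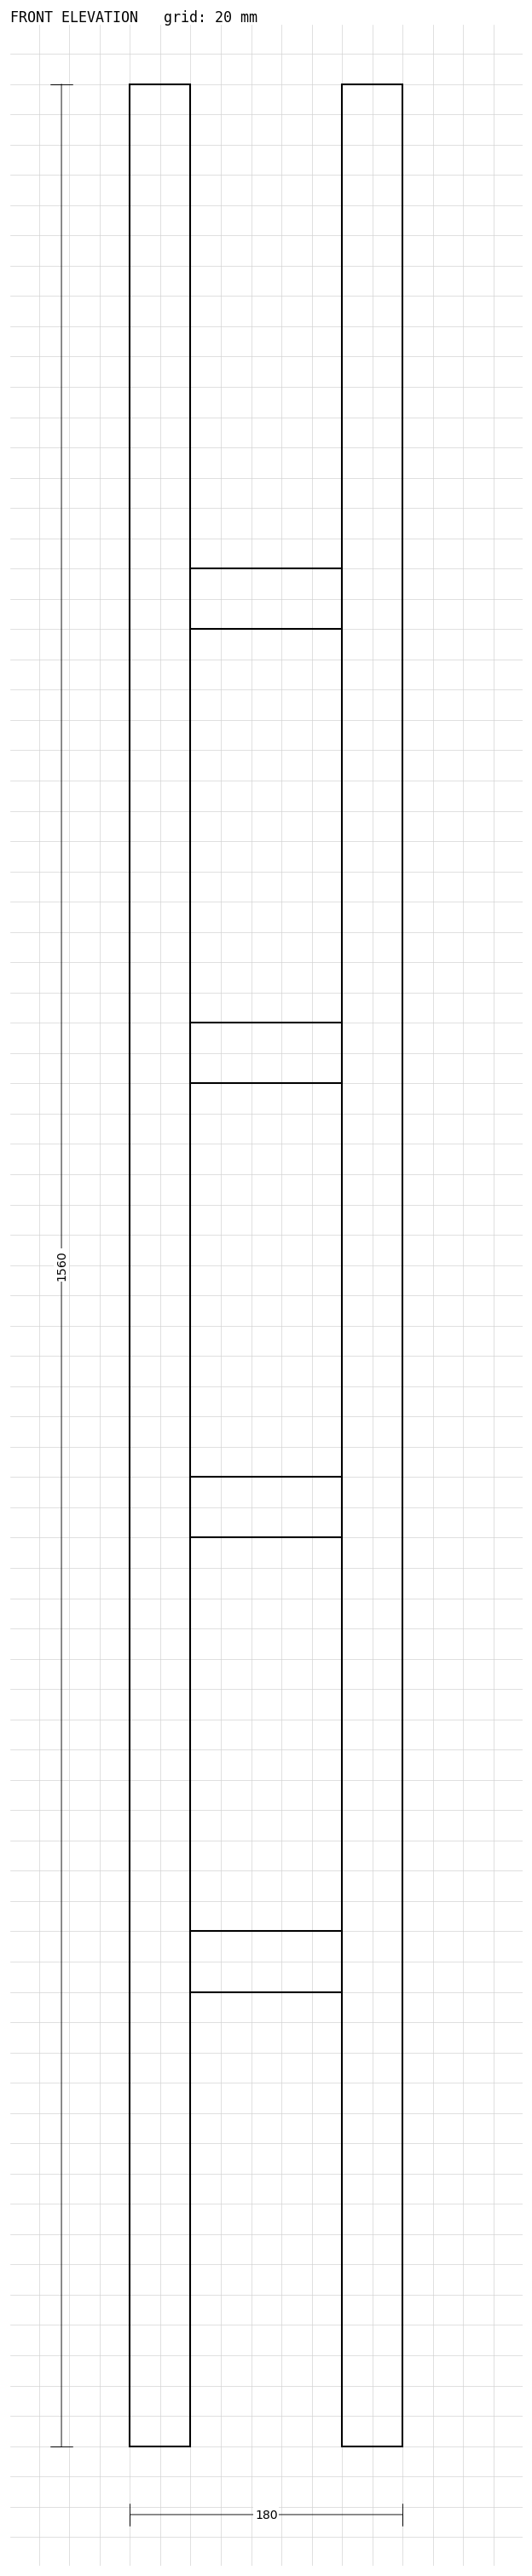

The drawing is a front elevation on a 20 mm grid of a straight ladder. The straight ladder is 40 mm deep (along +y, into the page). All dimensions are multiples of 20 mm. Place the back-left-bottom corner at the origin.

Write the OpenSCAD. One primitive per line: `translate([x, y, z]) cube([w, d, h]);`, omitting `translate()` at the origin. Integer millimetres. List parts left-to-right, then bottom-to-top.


cube([40, 40, 1560]);
translate([40, 0, 300]) cube([100, 40, 40]);
translate([40, 0, 600]) cube([100, 40, 40]);
translate([40, 0, 900]) cube([100, 40, 40]);
translate([40, 0, 1200]) cube([100, 40, 40]);
translate([140, 0, 0]) cube([40, 40, 1560]);
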